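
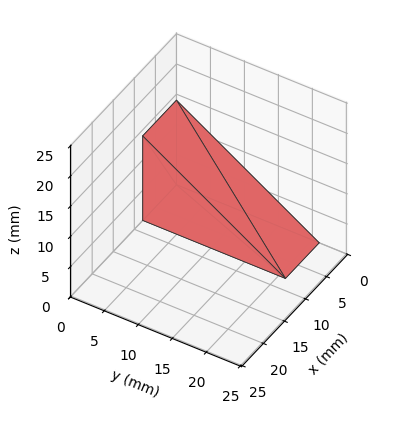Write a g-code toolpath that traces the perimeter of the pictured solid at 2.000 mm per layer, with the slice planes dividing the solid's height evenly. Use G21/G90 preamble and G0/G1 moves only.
Reading the render: the shape is a wedge (ramp): 8 × 21 mm base, rising to 14 mm along the y=0 edge and sloping linearly to z=0 at y=21 (dimensions read to the nearest mm from the axis ticks). For the g-code, the solid's height is divided into equal slices at the stated Δz and each level perimeter traced with G1 moves after a G0 lift.

; perimeter-only toolpath
G21 ; units = mm
G90 ; absolute positioning
G28 ; home
; layer 1
G0 Z2.000
G0 X0.000 Y0.000
G1 X8.000 Y0.000
G1 X8.000 Y18.000
G1 X0.000 Y18.000
G1 X0.000 Y0.000
; layer 2
G0 Z4.000
G0 X0.000 Y0.000
G1 X8.000 Y0.000
G1 X8.000 Y15.000
G1 X0.000 Y15.000
G1 X0.000 Y0.000
; layer 3
G0 Z6.000
G0 X0.000 Y0.000
G1 X8.000 Y0.000
G1 X8.000 Y12.000
G1 X0.000 Y12.000
G1 X0.000 Y0.000
; layer 4
G0 Z8.000
G0 X0.000 Y0.000
G1 X8.000 Y0.000
G1 X8.000 Y9.000
G1 X0.000 Y9.000
G1 X0.000 Y0.000
; layer 5
G0 Z10.000
G0 X0.000 Y0.000
G1 X8.000 Y0.000
G1 X8.000 Y6.000
G1 X0.000 Y6.000
G1 X0.000 Y0.000
; layer 6
G0 Z12.000
G0 X0.000 Y0.000
G1 X8.000 Y0.000
G1 X8.000 Y3.000
G1 X0.000 Y3.000
G1 X0.000 Y0.000
M2 ; end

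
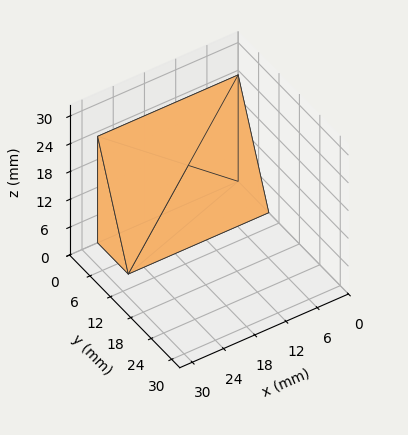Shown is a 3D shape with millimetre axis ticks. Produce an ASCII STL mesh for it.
Reading the render: the shape is a wedge (ramp): 27 × 9 mm base, rising to 23 mm along the y=0 edge and sloping linearly to z=0 at y=9 (dimensions read to the nearest mm from the axis ticks). For the STL, each face is triangulated and given an outward normal.

solid part
  facet normal 0.0000 0.0000 -1.0000
    outer loop
      vertex 27.0 9.0 0.0
      vertex 27.0 0.0 0.0
      vertex 0.0 0.0 0.0
    endloop
  endfacet
  facet normal 0.0000 0.0000 -1.0000
    outer loop
      vertex 0.0 9.0 0.0
      vertex 27.0 9.0 0.0
      vertex 0.0 0.0 0.0
    endloop
  endfacet
  facet normal 0.0000 -1.0000 0.0000
    outer loop
      vertex 0.0 0.0 0.0
      vertex 27.0 0.0 0.0
      vertex 27.0 0.0 23.0
    endloop
  endfacet
  facet normal 0.0000 -1.0000 0.0000
    outer loop
      vertex 0.0 0.0 0.0
      vertex 27.0 0.0 23.0
      vertex 0.0 0.0 23.0
    endloop
  endfacet
  facet normal 0.0000 0.9312 0.3644
    outer loop
      vertex 0.0 0.0 23.0
      vertex 27.0 0.0 23.0
      vertex 27.0 9.0 0.0
    endloop
  endfacet
  facet normal 0.0000 0.9312 0.3644
    outer loop
      vertex 0.0 0.0 23.0
      vertex 27.0 9.0 0.0
      vertex 0.0 9.0 0.0
    endloop
  endfacet
  facet normal -1.0000 0.0000 0.0000
    outer loop
      vertex 0.0 0.0 23.0
      vertex 0.0 9.0 0.0
      vertex 0.0 0.0 0.0
    endloop
  endfacet
  facet normal 1.0000 0.0000 0.0000
    outer loop
      vertex 27.0 0.0 0.0
      vertex 27.0 9.0 0.0
      vertex 27.0 0.0 23.0
    endloop
  endfacet
endsolid part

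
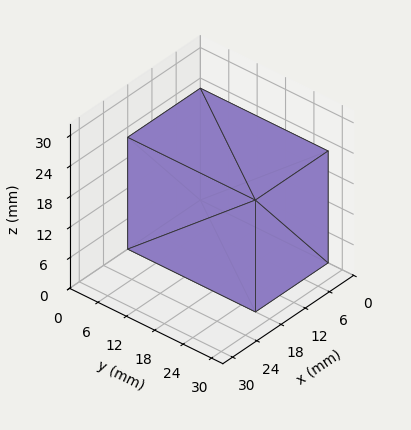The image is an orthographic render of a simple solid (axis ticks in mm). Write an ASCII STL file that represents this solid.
Reading the render: the shape is a rectangular box, roughly 18 × 27 mm footprint and 22 mm tall (dimensions read to the nearest mm from the axis ticks). For the STL, each face is triangulated and given an outward normal.

solid part
  facet normal 0.0000 0.0000 -1.0000
    outer loop
      vertex 18.0 27.0 0.0
      vertex 18.0 0.0 0.0
      vertex 0.0 0.0 0.0
    endloop
  endfacet
  facet normal 0.0000 0.0000 -1.0000
    outer loop
      vertex 0.0 27.0 0.0
      vertex 18.0 27.0 0.0
      vertex 0.0 0.0 0.0
    endloop
  endfacet
  facet normal 0.0000 0.0000 1.0000
    outer loop
      vertex 0.0 0.0 22.0
      vertex 18.0 0.0 22.0
      vertex 18.0 27.0 22.0
    endloop
  endfacet
  facet normal 0.0000 0.0000 1.0000
    outer loop
      vertex 0.0 0.0 22.0
      vertex 18.0 27.0 22.0
      vertex 0.0 27.0 22.0
    endloop
  endfacet
  facet normal 0.0000 -1.0000 0.0000
    outer loop
      vertex 0.0 0.0 0.0
      vertex 18.0 0.0 0.0
      vertex 18.0 0.0 22.0
    endloop
  endfacet
  facet normal 0.0000 -1.0000 0.0000
    outer loop
      vertex 0.0 0.0 0.0
      vertex 18.0 0.0 22.0
      vertex 0.0 0.0 22.0
    endloop
  endfacet
  facet normal 0.0000 1.0000 0.0000
    outer loop
      vertex 18.0 27.0 22.0
      vertex 18.0 27.0 0.0
      vertex 0.0 27.0 0.0
    endloop
  endfacet
  facet normal 0.0000 1.0000 0.0000
    outer loop
      vertex 0.0 27.0 22.0
      vertex 18.0 27.0 22.0
      vertex 0.0 27.0 0.0
    endloop
  endfacet
  facet normal -1.0000 0.0000 0.0000
    outer loop
      vertex 0.0 27.0 22.0
      vertex 0.0 27.0 0.0
      vertex 0.0 0.0 0.0
    endloop
  endfacet
  facet normal -1.0000 0.0000 0.0000
    outer loop
      vertex 0.0 0.0 22.0
      vertex 0.0 27.0 22.0
      vertex 0.0 0.0 0.0
    endloop
  endfacet
  facet normal 1.0000 0.0000 0.0000
    outer loop
      vertex 18.0 0.0 0.0
      vertex 18.0 27.0 0.0
      vertex 18.0 27.0 22.0
    endloop
  endfacet
  facet normal 1.0000 0.0000 0.0000
    outer loop
      vertex 18.0 0.0 0.0
      vertex 18.0 27.0 22.0
      vertex 18.0 0.0 22.0
    endloop
  endfacet
endsolid part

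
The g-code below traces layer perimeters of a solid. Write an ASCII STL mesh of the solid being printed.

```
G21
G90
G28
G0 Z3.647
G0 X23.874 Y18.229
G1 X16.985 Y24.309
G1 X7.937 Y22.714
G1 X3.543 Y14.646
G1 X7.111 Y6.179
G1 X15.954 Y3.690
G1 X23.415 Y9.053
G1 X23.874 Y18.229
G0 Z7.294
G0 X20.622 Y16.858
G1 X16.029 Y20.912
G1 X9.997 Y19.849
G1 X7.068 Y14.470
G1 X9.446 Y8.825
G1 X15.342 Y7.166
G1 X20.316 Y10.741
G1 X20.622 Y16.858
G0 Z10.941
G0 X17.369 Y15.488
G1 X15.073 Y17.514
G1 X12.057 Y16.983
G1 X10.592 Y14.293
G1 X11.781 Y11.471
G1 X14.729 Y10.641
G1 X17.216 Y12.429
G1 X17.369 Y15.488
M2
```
solid part
  facet normal 0.0000 0.0000 -1.0000
    outer loop
      vertex 5.877 25.580 0.000
      vertex 17.941 27.706 0.000
      vertex 27.126 19.600 0.000
    endloop
  endfacet
  facet normal 0.0000 0.0000 -1.0000
    outer loop
      vertex 0.018 14.822 0.000
      vertex 5.877 25.580 0.000
      vertex 27.126 19.600 0.000
    endloop
  endfacet
  facet normal 0.0000 0.0000 -1.0000
    outer loop
      vertex 4.775 3.533 0.000
      vertex 0.018 14.822 0.000
      vertex 27.126 19.600 0.000
    endloop
  endfacet
  facet normal 0.0000 0.0000 -1.0000
    outer loop
      vertex 16.567 0.214 0.000
      vertex 4.775 3.533 0.000
      vertex 27.126 19.600 0.000
    endloop
  endfacet
  facet normal 0.0000 0.0000 -1.0000
    outer loop
      vertex 26.514 7.365 0.000
      vertex 16.567 0.214 0.000
      vertex 27.126 19.600 0.000
    endloop
  endfacet
  facet normal 0.4987 0.5651 0.6572
    outer loop
      vertex 27.126 19.600 0.000
      vertex 17.941 27.706 0.000
      vertex 14.117 14.117 14.588
    endloop
  endfacet
  facet normal -0.1308 0.7423 0.6572
    outer loop
      vertex 17.941 27.706 0.000
      vertex 5.877 25.580 0.000
      vertex 14.117 14.117 14.588
    endloop
  endfacet
  facet normal -0.6619 0.3605 0.6572
    outer loop
      vertex 5.877 25.580 0.000
      vertex 0.018 14.822 0.000
      vertex 14.117 14.117 14.588
    endloop
  endfacet
  facet normal -0.6946 -0.2927 0.6572
    outer loop
      vertex 0.018 14.822 0.000
      vertex 4.775 3.533 0.000
      vertex 14.117 14.117 14.588
    endloop
  endfacet
  facet normal -0.2042 -0.7255 0.6572
    outer loop
      vertex 4.775 3.533 0.000
      vertex 16.567 0.214 0.000
      vertex 14.117 14.117 14.588
    endloop
  endfacet
  facet normal 0.4400 -0.6120 0.6572
    outer loop
      vertex 16.567 0.214 0.000
      vertex 26.514 7.365 0.000
      vertex 14.117 14.117 14.588
    endloop
  endfacet
  facet normal 0.7528 -0.0377 0.6572
    outer loop
      vertex 26.514 7.365 0.000
      vertex 27.126 19.600 0.000
      vertex 14.117 14.117 14.588
    endloop
  endfacet
endsolid part

The G0 Z moves step by Δz≈3.647 mm. The G1 loops shrink linearly with z, so the solid tapers from its base footprint up to z≈14.6. Closing with a flat bottom cap and the tapered top and triangulating gives 12 facets — a regular 7-sided pyramid, base circumscribed radius ≈ 14.1 mm, apex at z ≈ 14.6 mm.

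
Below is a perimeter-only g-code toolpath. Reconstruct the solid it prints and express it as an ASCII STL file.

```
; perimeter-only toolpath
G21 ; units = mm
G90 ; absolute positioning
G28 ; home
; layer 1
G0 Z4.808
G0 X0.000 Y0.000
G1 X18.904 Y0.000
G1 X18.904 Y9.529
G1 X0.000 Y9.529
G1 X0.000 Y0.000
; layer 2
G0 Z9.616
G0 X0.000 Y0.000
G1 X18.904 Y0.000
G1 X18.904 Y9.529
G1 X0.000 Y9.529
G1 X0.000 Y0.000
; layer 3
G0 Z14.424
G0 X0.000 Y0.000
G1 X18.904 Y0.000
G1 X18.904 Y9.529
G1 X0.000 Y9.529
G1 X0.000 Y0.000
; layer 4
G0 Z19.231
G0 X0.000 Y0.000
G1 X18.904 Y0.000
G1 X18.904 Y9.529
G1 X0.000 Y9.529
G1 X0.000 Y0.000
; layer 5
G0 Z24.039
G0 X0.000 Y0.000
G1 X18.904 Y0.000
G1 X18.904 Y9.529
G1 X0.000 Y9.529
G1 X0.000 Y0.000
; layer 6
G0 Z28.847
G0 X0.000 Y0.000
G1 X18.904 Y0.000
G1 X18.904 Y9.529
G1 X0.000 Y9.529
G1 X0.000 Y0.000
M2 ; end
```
solid part
  facet normal 0.0000 0.0000 -1.0000
    outer loop
      vertex 18.904 9.529 0.000
      vertex 18.904 0.000 0.000
      vertex 0.000 0.000 0.000
    endloop
  endfacet
  facet normal 0.0000 0.0000 -1.0000
    outer loop
      vertex 0.000 9.529 0.000
      vertex 18.904 9.529 0.000
      vertex 0.000 0.000 0.000
    endloop
  endfacet
  facet normal 0.0000 0.0000 1.0000
    outer loop
      vertex 0.000 0.000 28.847
      vertex 18.904 0.000 28.847
      vertex 18.904 9.529 28.847
    endloop
  endfacet
  facet normal 0.0000 0.0000 1.0000
    outer loop
      vertex 0.000 0.000 28.847
      vertex 18.904 9.529 28.847
      vertex 0.000 9.529 28.847
    endloop
  endfacet
  facet normal 0.0000 -1.0000 0.0000
    outer loop
      vertex 0.000 0.000 0.000
      vertex 18.904 0.000 0.000
      vertex 18.904 0.000 28.847
    endloop
  endfacet
  facet normal 0.0000 -1.0000 0.0000
    outer loop
      vertex 0.000 0.000 0.000
      vertex 18.904 0.000 28.847
      vertex 0.000 0.000 28.847
    endloop
  endfacet
  facet normal 0.0000 1.0000 0.0000
    outer loop
      vertex 18.904 9.529 28.847
      vertex 18.904 9.529 0.000
      vertex 0.000 9.529 0.000
    endloop
  endfacet
  facet normal 0.0000 1.0000 0.0000
    outer loop
      vertex 0.000 9.529 28.847
      vertex 18.904 9.529 28.847
      vertex 0.000 9.529 0.000
    endloop
  endfacet
  facet normal -1.0000 0.0000 0.0000
    outer loop
      vertex 0.000 9.529 28.847
      vertex 0.000 9.529 0.000
      vertex 0.000 0.000 0.000
    endloop
  endfacet
  facet normal -1.0000 0.0000 0.0000
    outer loop
      vertex 0.000 0.000 28.847
      vertex 0.000 9.529 28.847
      vertex 0.000 0.000 0.000
    endloop
  endfacet
  facet normal 1.0000 0.0000 0.0000
    outer loop
      vertex 18.904 0.000 0.000
      vertex 18.904 9.529 0.000
      vertex 18.904 9.529 28.847
    endloop
  endfacet
  facet normal 1.0000 0.0000 0.0000
    outer loop
      vertex 18.904 0.000 0.000
      vertex 18.904 9.529 28.847
      vertex 18.904 0.000 28.847
    endloop
  endfacet
endsolid part

The G0 Z moves step by Δz≈4.808 mm. Every layer's G1 loop is the same polygon, so the solid is a straight extrusion of it from z=0 to z≈28.8. Closing with flat bottom and top caps and triangulating gives 12 facets — a rectangular box, roughly 18.9 × 9.53 mm footprint and 28.8 mm tall.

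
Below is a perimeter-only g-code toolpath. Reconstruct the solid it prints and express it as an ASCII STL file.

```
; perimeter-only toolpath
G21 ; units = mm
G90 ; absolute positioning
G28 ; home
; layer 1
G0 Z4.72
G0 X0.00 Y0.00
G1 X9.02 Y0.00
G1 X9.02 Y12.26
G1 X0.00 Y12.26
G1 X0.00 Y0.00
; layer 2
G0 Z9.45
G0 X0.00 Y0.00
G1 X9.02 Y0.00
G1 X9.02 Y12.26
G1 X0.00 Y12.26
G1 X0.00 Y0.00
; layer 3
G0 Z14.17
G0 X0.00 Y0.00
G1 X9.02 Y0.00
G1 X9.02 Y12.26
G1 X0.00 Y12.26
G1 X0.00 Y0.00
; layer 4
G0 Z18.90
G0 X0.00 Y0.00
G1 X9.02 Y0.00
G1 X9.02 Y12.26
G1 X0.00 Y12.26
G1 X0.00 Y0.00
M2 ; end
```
solid part
  facet normal 0.0000 0.0000 -1.0000
    outer loop
      vertex 9.02 12.26 0.00
      vertex 9.02 0.00 0.00
      vertex 0.00 0.00 0.00
    endloop
  endfacet
  facet normal 0.0000 0.0000 -1.0000
    outer loop
      vertex 0.00 12.26 0.00
      vertex 9.02 12.26 0.00
      vertex 0.00 0.00 0.00
    endloop
  endfacet
  facet normal 0.0000 0.0000 1.0000
    outer loop
      vertex 0.00 0.00 18.90
      vertex 9.02 0.00 18.90
      vertex 9.02 12.26 18.90
    endloop
  endfacet
  facet normal 0.0000 0.0000 1.0000
    outer loop
      vertex 0.00 0.00 18.90
      vertex 9.02 12.26 18.90
      vertex 0.00 12.26 18.90
    endloop
  endfacet
  facet normal 0.0000 -1.0000 0.0000
    outer loop
      vertex 0.00 0.00 0.00
      vertex 9.02 0.00 0.00
      vertex 9.02 0.00 18.90
    endloop
  endfacet
  facet normal 0.0000 -1.0000 0.0000
    outer loop
      vertex 0.00 0.00 0.00
      vertex 9.02 0.00 18.90
      vertex 0.00 0.00 18.90
    endloop
  endfacet
  facet normal 0.0000 1.0000 0.0000
    outer loop
      vertex 9.02 12.26 18.90
      vertex 9.02 12.26 0.00
      vertex 0.00 12.26 0.00
    endloop
  endfacet
  facet normal 0.0000 1.0000 0.0000
    outer loop
      vertex 0.00 12.26 18.90
      vertex 9.02 12.26 18.90
      vertex 0.00 12.26 0.00
    endloop
  endfacet
  facet normal -1.0000 0.0000 0.0000
    outer loop
      vertex 0.00 12.26 18.90
      vertex 0.00 12.26 0.00
      vertex 0.00 0.00 0.00
    endloop
  endfacet
  facet normal -1.0000 0.0000 0.0000
    outer loop
      vertex 0.00 0.00 18.90
      vertex 0.00 12.26 18.90
      vertex 0.00 0.00 0.00
    endloop
  endfacet
  facet normal 1.0000 0.0000 0.0000
    outer loop
      vertex 9.02 0.00 0.00
      vertex 9.02 12.26 0.00
      vertex 9.02 12.26 18.90
    endloop
  endfacet
  facet normal 1.0000 0.0000 0.0000
    outer loop
      vertex 9.02 0.00 0.00
      vertex 9.02 12.26 18.90
      vertex 9.02 0.00 18.90
    endloop
  endfacet
endsolid part

The G0 Z moves step by Δz≈4.72 mm. Every layer's G1 loop is the same polygon, so the solid is a straight extrusion of it from z=0 to z≈18.9. Closing with flat bottom and top caps and triangulating gives 12 facets — a rectangular box, roughly 9.02 × 12.3 mm footprint and 18.9 mm tall.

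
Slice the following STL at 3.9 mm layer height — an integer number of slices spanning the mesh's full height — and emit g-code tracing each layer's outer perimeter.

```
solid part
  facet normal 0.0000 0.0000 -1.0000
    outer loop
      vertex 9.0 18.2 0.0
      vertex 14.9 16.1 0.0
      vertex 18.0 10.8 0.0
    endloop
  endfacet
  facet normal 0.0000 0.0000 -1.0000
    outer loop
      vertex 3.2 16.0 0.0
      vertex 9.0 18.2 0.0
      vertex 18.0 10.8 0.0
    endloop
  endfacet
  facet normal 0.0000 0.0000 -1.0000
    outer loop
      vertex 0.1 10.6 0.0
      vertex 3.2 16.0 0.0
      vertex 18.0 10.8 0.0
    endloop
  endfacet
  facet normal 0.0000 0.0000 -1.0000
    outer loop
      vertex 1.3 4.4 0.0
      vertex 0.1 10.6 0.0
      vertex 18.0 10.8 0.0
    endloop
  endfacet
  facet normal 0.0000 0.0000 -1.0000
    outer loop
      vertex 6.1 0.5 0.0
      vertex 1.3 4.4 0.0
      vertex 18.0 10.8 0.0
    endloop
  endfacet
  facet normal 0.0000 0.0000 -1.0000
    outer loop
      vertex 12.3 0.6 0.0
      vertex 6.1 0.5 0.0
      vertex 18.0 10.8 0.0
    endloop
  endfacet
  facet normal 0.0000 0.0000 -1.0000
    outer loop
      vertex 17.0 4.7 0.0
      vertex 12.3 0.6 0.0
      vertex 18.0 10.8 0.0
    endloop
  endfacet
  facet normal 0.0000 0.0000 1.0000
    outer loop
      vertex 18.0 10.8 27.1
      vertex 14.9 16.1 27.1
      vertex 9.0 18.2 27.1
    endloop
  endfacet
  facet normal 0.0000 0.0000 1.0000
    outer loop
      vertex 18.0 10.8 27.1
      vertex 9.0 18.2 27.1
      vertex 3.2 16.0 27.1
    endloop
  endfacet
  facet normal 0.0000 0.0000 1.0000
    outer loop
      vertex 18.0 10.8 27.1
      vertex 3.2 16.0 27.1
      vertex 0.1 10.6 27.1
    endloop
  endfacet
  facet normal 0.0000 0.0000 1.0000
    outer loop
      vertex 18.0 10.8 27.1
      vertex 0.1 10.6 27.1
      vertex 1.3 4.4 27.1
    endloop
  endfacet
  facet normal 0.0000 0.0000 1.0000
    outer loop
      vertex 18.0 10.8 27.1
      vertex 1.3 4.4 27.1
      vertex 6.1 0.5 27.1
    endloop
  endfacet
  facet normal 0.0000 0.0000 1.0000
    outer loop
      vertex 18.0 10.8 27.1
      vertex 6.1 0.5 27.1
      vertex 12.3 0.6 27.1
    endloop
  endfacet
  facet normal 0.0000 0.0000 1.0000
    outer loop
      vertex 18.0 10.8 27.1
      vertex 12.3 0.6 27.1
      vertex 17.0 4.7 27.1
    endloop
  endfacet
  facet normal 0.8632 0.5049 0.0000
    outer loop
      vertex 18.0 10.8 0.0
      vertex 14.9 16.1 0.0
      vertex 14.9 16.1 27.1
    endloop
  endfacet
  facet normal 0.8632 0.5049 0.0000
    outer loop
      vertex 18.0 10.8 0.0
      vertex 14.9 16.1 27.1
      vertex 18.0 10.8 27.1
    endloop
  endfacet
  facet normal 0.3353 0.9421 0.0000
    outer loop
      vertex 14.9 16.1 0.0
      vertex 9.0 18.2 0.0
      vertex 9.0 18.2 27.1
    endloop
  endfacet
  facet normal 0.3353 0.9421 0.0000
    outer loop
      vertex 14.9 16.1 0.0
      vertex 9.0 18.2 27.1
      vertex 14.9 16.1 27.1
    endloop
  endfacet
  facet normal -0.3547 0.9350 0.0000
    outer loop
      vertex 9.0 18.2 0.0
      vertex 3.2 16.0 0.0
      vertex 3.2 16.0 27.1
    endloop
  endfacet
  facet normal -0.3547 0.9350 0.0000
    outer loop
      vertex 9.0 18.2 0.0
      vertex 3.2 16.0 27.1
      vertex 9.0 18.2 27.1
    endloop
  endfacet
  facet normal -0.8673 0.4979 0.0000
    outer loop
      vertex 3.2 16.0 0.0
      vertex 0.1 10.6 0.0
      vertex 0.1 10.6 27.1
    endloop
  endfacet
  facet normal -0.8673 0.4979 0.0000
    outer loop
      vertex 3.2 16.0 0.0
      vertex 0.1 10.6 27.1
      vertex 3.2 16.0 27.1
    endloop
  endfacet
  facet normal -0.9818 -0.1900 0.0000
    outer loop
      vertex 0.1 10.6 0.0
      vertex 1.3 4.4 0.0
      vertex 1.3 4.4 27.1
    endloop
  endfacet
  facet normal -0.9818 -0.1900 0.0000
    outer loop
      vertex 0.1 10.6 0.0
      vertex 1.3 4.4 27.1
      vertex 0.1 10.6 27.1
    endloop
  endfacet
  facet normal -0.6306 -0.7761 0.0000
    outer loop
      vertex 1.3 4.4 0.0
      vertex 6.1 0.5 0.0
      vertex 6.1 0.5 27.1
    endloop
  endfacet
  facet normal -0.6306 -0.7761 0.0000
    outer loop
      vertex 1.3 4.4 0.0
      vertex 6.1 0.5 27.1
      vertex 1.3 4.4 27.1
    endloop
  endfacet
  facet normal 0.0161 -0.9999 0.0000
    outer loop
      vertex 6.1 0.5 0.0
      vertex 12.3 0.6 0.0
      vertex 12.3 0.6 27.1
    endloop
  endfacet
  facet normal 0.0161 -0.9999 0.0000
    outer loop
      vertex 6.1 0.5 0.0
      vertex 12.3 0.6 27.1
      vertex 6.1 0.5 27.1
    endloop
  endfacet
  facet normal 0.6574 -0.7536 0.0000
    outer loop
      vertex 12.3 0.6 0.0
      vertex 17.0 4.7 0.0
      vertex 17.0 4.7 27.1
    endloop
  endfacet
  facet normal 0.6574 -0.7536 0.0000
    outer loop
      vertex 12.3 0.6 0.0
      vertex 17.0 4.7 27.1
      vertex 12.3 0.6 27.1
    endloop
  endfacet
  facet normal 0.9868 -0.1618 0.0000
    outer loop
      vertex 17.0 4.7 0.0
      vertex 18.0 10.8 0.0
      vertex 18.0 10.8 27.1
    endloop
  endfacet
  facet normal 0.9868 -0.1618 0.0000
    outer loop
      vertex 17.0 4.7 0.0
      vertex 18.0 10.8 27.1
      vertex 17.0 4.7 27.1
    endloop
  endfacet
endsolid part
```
; perimeter-only toolpath
G21 ; units = mm
G90 ; absolute positioning
G28 ; home
; layer 1
G0 Z3.9
G0 X18.0 Y10.8
G1 X14.9 Y16.1
G1 X9.0 Y18.2
G1 X3.2 Y16.0
G1 X0.1 Y10.6
G1 X1.3 Y4.4
G1 X6.1 Y0.5
G1 X12.3 Y0.6
G1 X17.0 Y4.7
G1 X18.0 Y10.8
; layer 2
G0 Z7.7
G0 X18.0 Y10.8
G1 X14.9 Y16.1
G1 X9.0 Y18.2
G1 X3.2 Y16.0
G1 X0.1 Y10.6
G1 X1.3 Y4.4
G1 X6.1 Y0.5
G1 X12.3 Y0.6
G1 X17.0 Y4.7
G1 X18.0 Y10.8
; layer 3
G0 Z11.6
G0 X18.0 Y10.8
G1 X14.9 Y16.1
G1 X9.0 Y18.2
G1 X3.2 Y16.0
G1 X0.1 Y10.6
G1 X1.3 Y4.4
G1 X6.1 Y0.5
G1 X12.3 Y0.6
G1 X17.0 Y4.7
G1 X18.0 Y10.8
; layer 4
G0 Z15.5
G0 X18.0 Y10.8
G1 X14.9 Y16.1
G1 X9.0 Y18.2
G1 X3.2 Y16.0
G1 X0.1 Y10.6
G1 X1.3 Y4.4
G1 X6.1 Y0.5
G1 X12.3 Y0.6
G1 X17.0 Y4.7
G1 X18.0 Y10.8
; layer 5
G0 Z19.4
G0 X18.0 Y10.8
G1 X14.9 Y16.1
G1 X9.0 Y18.2
G1 X3.2 Y16.0
G1 X0.1 Y10.6
G1 X1.3 Y4.4
G1 X6.1 Y0.5
G1 X12.3 Y0.6
G1 X17.0 Y4.7
G1 X18.0 Y10.8
; layer 6
G0 Z23.2
G0 X18.0 Y10.8
G1 X14.9 Y16.1
G1 X9.0 Y18.2
G1 X3.2 Y16.0
G1 X0.1 Y10.6
G1 X1.3 Y4.4
G1 X6.1 Y0.5
G1 X12.3 Y0.6
G1 X17.0 Y4.7
G1 X18.0 Y10.8
; layer 7
G0 Z27.1
G0 X18.0 Y10.8
G1 X14.9 Y16.1
G1 X9.0 Y18.2
G1 X3.2 Y16.0
G1 X0.1 Y10.6
G1 X1.3 Y4.4
G1 X6.1 Y0.5
G1 X12.3 Y0.6
G1 X17.0 Y4.7
G1 X18.0 Y10.8
M2 ; end

The solid is a regular 9-sided prism (a cylinder approximated with 9 flat sides), circumscribed radius ≈ 9.1 mm, height ≈ 27.1 mm. Slicing at Δz = 3.9 mm — 7 equal slices spanning the solid's height, so layer i sits at z = i·h/7 — gives 7 non-empty perimeters. Each is a 9-segment closed polygon; G0 lifts to the layer z and rapids to the start vertex, then G1 traces the edges.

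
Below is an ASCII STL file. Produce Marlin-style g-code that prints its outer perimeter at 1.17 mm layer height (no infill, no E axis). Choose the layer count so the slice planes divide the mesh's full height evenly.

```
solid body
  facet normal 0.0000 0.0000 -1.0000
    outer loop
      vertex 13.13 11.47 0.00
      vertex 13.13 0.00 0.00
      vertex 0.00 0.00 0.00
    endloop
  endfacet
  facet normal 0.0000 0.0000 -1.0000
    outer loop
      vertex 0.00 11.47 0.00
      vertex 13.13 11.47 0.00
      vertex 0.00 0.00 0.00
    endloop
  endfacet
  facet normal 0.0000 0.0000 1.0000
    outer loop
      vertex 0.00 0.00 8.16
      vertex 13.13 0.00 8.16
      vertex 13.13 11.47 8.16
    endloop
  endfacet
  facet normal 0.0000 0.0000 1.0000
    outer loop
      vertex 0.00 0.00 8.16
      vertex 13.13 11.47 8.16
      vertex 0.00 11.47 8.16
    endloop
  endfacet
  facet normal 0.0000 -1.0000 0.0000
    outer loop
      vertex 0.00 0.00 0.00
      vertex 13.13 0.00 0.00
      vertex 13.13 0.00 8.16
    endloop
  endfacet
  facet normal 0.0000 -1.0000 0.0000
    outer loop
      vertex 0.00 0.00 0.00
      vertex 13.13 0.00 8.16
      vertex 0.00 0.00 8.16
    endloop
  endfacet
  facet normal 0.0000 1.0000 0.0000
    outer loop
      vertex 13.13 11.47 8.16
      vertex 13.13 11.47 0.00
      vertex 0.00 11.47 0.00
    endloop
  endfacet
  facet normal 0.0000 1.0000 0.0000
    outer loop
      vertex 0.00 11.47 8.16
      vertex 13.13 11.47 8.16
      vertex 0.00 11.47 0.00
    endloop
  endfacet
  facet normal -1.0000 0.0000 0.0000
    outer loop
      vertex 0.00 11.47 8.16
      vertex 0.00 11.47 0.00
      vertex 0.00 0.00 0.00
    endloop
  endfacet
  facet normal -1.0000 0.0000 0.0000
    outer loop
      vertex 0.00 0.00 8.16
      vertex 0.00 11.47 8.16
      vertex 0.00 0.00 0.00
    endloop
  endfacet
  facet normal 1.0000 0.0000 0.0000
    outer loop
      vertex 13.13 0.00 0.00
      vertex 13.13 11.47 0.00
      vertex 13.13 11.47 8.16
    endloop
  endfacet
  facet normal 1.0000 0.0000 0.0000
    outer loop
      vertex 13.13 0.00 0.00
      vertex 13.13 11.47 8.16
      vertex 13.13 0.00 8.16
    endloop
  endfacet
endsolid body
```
; perimeter-only toolpath
G21 ; units = mm
G90 ; absolute positioning
G28 ; home
; layer 1
G0 Z1.17
G0 X0.00 Y0.00
G1 X13.13 Y0.00
G1 X13.13 Y11.47
G1 X0.00 Y11.47
G1 X0.00 Y0.00
; layer 2
G0 Z2.33
G0 X0.00 Y0.00
G1 X13.13 Y0.00
G1 X13.13 Y11.47
G1 X0.00 Y11.47
G1 X0.00 Y0.00
; layer 3
G0 Z3.50
G0 X0.00 Y0.00
G1 X13.13 Y0.00
G1 X13.13 Y11.47
G1 X0.00 Y11.47
G1 X0.00 Y0.00
; layer 4
G0 Z4.66
G0 X0.00 Y0.00
G1 X13.13 Y0.00
G1 X13.13 Y11.47
G1 X0.00 Y11.47
G1 X0.00 Y0.00
; layer 5
G0 Z5.83
G0 X0.00 Y0.00
G1 X13.13 Y0.00
G1 X13.13 Y11.47
G1 X0.00 Y11.47
G1 X0.00 Y0.00
; layer 6
G0 Z6.99
G0 X0.00 Y0.00
G1 X13.13 Y0.00
G1 X13.13 Y11.47
G1 X0.00 Y11.47
G1 X0.00 Y0.00
; layer 7
G0 Z8.16
G0 X0.00 Y0.00
G1 X13.13 Y0.00
G1 X13.13 Y11.47
G1 X0.00 Y11.47
G1 X0.00 Y0.00
M2 ; end

The solid is a rectangular box, roughly 13.1 × 11.5 mm footprint and 8.16 mm tall. Slicing at Δz = 1.17 mm — 7 equal slices spanning the solid's height, so layer i sits at z = i·h/7 — gives 7 non-empty perimeters. Each is a 4-segment closed polygon; G0 lifts to the layer z and rapids to the start vertex, then G1 traces the edges.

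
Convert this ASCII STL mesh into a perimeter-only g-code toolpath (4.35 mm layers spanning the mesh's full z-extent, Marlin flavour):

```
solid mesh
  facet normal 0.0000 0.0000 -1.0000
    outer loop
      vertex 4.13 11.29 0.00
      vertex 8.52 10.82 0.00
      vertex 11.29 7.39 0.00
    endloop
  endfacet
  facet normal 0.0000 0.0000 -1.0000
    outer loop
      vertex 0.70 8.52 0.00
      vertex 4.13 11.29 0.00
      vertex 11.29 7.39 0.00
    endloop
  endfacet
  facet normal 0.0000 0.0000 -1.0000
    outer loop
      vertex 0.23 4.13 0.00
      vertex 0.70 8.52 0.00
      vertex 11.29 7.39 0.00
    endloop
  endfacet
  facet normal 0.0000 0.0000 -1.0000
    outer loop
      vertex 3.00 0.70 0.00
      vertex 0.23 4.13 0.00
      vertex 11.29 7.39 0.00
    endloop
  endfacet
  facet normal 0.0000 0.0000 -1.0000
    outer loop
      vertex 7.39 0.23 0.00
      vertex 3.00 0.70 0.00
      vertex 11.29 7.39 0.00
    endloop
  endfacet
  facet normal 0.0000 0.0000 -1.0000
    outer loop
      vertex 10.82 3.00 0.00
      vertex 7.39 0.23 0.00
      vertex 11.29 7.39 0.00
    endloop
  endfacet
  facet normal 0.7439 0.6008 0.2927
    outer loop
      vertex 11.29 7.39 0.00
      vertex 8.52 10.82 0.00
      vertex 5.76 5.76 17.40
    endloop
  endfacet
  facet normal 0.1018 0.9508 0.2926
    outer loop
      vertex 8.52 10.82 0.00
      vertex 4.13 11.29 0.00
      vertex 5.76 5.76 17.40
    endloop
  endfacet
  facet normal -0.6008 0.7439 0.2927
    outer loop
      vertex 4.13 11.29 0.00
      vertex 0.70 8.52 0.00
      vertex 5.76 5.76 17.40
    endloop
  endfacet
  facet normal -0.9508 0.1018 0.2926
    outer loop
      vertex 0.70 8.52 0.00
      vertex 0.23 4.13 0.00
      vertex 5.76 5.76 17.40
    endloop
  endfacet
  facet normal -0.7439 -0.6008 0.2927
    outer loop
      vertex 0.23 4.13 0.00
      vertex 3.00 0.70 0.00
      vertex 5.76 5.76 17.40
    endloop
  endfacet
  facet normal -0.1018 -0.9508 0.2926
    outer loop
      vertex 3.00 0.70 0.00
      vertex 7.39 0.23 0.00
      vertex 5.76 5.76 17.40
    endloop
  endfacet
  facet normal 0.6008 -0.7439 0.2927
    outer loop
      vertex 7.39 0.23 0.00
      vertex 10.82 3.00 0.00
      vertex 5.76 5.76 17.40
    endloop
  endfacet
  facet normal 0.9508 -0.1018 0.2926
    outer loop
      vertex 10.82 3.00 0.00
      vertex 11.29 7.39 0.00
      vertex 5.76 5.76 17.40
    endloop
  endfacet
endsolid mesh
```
; perimeter-only toolpath
G21 ; units = mm
G90 ; absolute positioning
G28 ; home
; layer 1
G0 Z4.35
G0 X9.91 Y6.98
G1 X7.83 Y9.55
G1 X4.54 Y9.91
G1 X1.96 Y7.83
G1 X1.61 Y4.54
G1 X3.69 Y1.96
G1 X6.98 Y1.61
G1 X9.55 Y3.69
G1 X9.91 Y6.98
; layer 2
G0 Z8.70
G0 X8.52 Y6.57
G1 X7.14 Y8.29
G1 X4.95 Y8.52
G1 X3.23 Y7.14
G1 X3.00 Y4.95
G1 X4.38 Y3.23
G1 X6.57 Y3.00
G1 X8.29 Y4.38
G1 X8.52 Y6.57
; layer 3
G0 Z13.05
G0 X7.14 Y6.17
G1 X6.45 Y7.03
G1 X5.35 Y7.14
G1 X4.50 Y6.45
G1 X4.38 Y5.35
G1 X5.07 Y4.50
G1 X6.17 Y4.38
G1 X7.03 Y5.07
G1 X7.14 Y6.17
M2 ; end

The solid is a regular 8-sided pyramid, base circumscribed radius ≈ 5.76 mm, apex at z ≈ 17.4 mm. Slicing at Δz = 4.35 mm — 4 equal slices spanning the solid's height, so layer i sits at z = i·h/4 — gives 3 non-empty perimeters. Each is a 8-segment closed polygon; G0 lifts to the layer z and rapids to the start vertex, then G1 traces the edges. The cross-section shrinks linearly with z (the slice at the apex is degenerate and omitted).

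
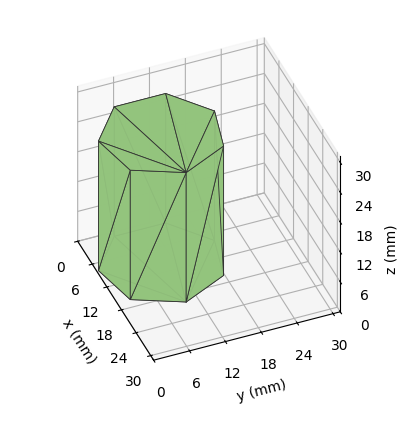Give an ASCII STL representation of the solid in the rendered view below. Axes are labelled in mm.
Reading the render: the shape is a regular 7-sided prism (a cylinder approximated with 7 flat sides), circumscribed radius ≈ 10 mm, height ≈ 26 mm (dimensions read to the nearest mm from the axis ticks). For the STL, each face is triangulated and given an outward normal.

solid part
  facet normal 0.0000 0.0000 -1.0000
    outer loop
      vertex 7.8 19.7 0.0
      vertex 16.2 17.8 0.0
      vertex 20.0 10.0 0.0
    endloop
  endfacet
  facet normal 0.0000 0.0000 -1.0000
    outer loop
      vertex 1.0 14.3 0.0
      vertex 7.8 19.7 0.0
      vertex 20.0 10.0 0.0
    endloop
  endfacet
  facet normal 0.0000 0.0000 -1.0000
    outer loop
      vertex 1.0 5.7 0.0
      vertex 1.0 14.3 0.0
      vertex 20.0 10.0 0.0
    endloop
  endfacet
  facet normal 0.0000 0.0000 -1.0000
    outer loop
      vertex 7.8 0.3 0.0
      vertex 1.0 5.7 0.0
      vertex 20.0 10.0 0.0
    endloop
  endfacet
  facet normal 0.0000 0.0000 -1.0000
    outer loop
      vertex 16.2 2.2 0.0
      vertex 7.8 0.3 0.0
      vertex 20.0 10.0 0.0
    endloop
  endfacet
  facet normal 0.0000 0.0000 1.0000
    outer loop
      vertex 20.0 10.0 26.0
      vertex 16.2 17.8 26.0
      vertex 7.8 19.7 26.0
    endloop
  endfacet
  facet normal 0.0000 0.0000 1.0000
    outer loop
      vertex 20.0 10.0 26.0
      vertex 7.8 19.7 26.0
      vertex 1.0 14.3 26.0
    endloop
  endfacet
  facet normal 0.0000 0.0000 1.0000
    outer loop
      vertex 20.0 10.0 26.0
      vertex 1.0 14.3 26.0
      vertex 1.0 5.7 26.0
    endloop
  endfacet
  facet normal 0.0000 0.0000 1.0000
    outer loop
      vertex 20.0 10.0 26.0
      vertex 1.0 5.7 26.0
      vertex 7.8 0.3 26.0
    endloop
  endfacet
  facet normal 0.0000 0.0000 1.0000
    outer loop
      vertex 20.0 10.0 26.0
      vertex 7.8 0.3 26.0
      vertex 16.2 2.2 26.0
    endloop
  endfacet
  facet normal 0.8990 0.4380 0.0000
    outer loop
      vertex 20.0 10.0 0.0
      vertex 16.2 17.8 0.0
      vertex 16.2 17.8 26.0
    endloop
  endfacet
  facet normal 0.8990 0.4380 0.0000
    outer loop
      vertex 20.0 10.0 0.0
      vertex 16.2 17.8 26.0
      vertex 20.0 10.0 26.0
    endloop
  endfacet
  facet normal 0.2206 0.9754 0.0000
    outer loop
      vertex 16.2 17.8 0.0
      vertex 7.8 19.7 0.0
      vertex 7.8 19.7 26.0
    endloop
  endfacet
  facet normal 0.2206 0.9754 0.0000
    outer loop
      vertex 16.2 17.8 0.0
      vertex 7.8 19.7 26.0
      vertex 16.2 17.8 26.0
    endloop
  endfacet
  facet normal -0.6219 0.7831 0.0000
    outer loop
      vertex 7.8 19.7 0.0
      vertex 1.0 14.3 0.0
      vertex 1.0 14.3 26.0
    endloop
  endfacet
  facet normal -0.6219 0.7831 0.0000
    outer loop
      vertex 7.8 19.7 0.0
      vertex 1.0 14.3 26.0
      vertex 7.8 19.7 26.0
    endloop
  endfacet
  facet normal -1.0000 0.0000 0.0000
    outer loop
      vertex 1.0 14.3 0.0
      vertex 1.0 5.7 0.0
      vertex 1.0 5.7 26.0
    endloop
  endfacet
  facet normal -1.0000 0.0000 0.0000
    outer loop
      vertex 1.0 14.3 0.0
      vertex 1.0 5.7 26.0
      vertex 1.0 14.3 26.0
    endloop
  endfacet
  facet normal -0.6219 -0.7831 0.0000
    outer loop
      vertex 1.0 5.7 0.0
      vertex 7.8 0.3 0.0
      vertex 7.8 0.3 26.0
    endloop
  endfacet
  facet normal -0.6219 -0.7831 0.0000
    outer loop
      vertex 1.0 5.7 0.0
      vertex 7.8 0.3 26.0
      vertex 1.0 5.7 26.0
    endloop
  endfacet
  facet normal 0.2206 -0.9754 0.0000
    outer loop
      vertex 7.8 0.3 0.0
      vertex 16.2 2.2 0.0
      vertex 16.2 2.2 26.0
    endloop
  endfacet
  facet normal 0.2206 -0.9754 0.0000
    outer loop
      vertex 7.8 0.3 0.0
      vertex 16.2 2.2 26.0
      vertex 7.8 0.3 26.0
    endloop
  endfacet
  facet normal 0.8990 -0.4380 0.0000
    outer loop
      vertex 16.2 2.2 0.0
      vertex 20.0 10.0 0.0
      vertex 20.0 10.0 26.0
    endloop
  endfacet
  facet normal 0.8990 -0.4380 0.0000
    outer loop
      vertex 16.2 2.2 0.0
      vertex 20.0 10.0 26.0
      vertex 16.2 2.2 26.0
    endloop
  endfacet
endsolid part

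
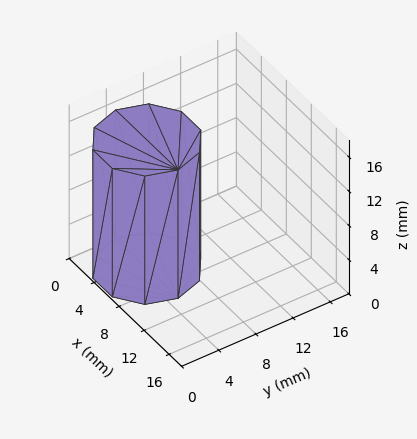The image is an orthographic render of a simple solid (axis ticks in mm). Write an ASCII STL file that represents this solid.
Reading the render: the shape is a regular 10-sided prism (a cylinder approximated with 10 flat sides), circumscribed radius ≈ 5 mm, height ≈ 15 mm (dimensions read to the nearest mm from the axis ticks). For the STL, each face is triangulated and given an outward normal.

solid part
  facet normal 0.0000 0.0000 -1.0000
    outer loop
      vertex 6.55 9.76 0.00
      vertex 9.05 7.94 0.00
      vertex 10.00 5.00 0.00
    endloop
  endfacet
  facet normal 0.0000 0.0000 -1.0000
    outer loop
      vertex 3.45 9.76 0.00
      vertex 6.55 9.76 0.00
      vertex 10.00 5.00 0.00
    endloop
  endfacet
  facet normal 0.0000 0.0000 -1.0000
    outer loop
      vertex 0.95 7.94 0.00
      vertex 3.45 9.76 0.00
      vertex 10.00 5.00 0.00
    endloop
  endfacet
  facet normal 0.0000 0.0000 -1.0000
    outer loop
      vertex 0.00 5.00 0.00
      vertex 0.95 7.94 0.00
      vertex 10.00 5.00 0.00
    endloop
  endfacet
  facet normal 0.0000 0.0000 -1.0000
    outer loop
      vertex 0.95 2.06 0.00
      vertex 0.00 5.00 0.00
      vertex 10.00 5.00 0.00
    endloop
  endfacet
  facet normal 0.0000 0.0000 -1.0000
    outer loop
      vertex 3.45 0.24 0.00
      vertex 0.95 2.06 0.00
      vertex 10.00 5.00 0.00
    endloop
  endfacet
  facet normal 0.0000 0.0000 -1.0000
    outer loop
      vertex 6.55 0.24 0.00
      vertex 3.45 0.24 0.00
      vertex 10.00 5.00 0.00
    endloop
  endfacet
  facet normal 0.0000 0.0000 -1.0000
    outer loop
      vertex 9.05 2.06 0.00
      vertex 6.55 0.24 0.00
      vertex 10.00 5.00 0.00
    endloop
  endfacet
  facet normal 0.0000 0.0000 1.0000
    outer loop
      vertex 10.00 5.00 15.00
      vertex 9.05 7.94 15.00
      vertex 6.55 9.76 15.00
    endloop
  endfacet
  facet normal 0.0000 0.0000 1.0000
    outer loop
      vertex 10.00 5.00 15.00
      vertex 6.55 9.76 15.00
      vertex 3.45 9.76 15.00
    endloop
  endfacet
  facet normal 0.0000 0.0000 1.0000
    outer loop
      vertex 10.00 5.00 15.00
      vertex 3.45 9.76 15.00
      vertex 0.95 7.94 15.00
    endloop
  endfacet
  facet normal 0.0000 0.0000 1.0000
    outer loop
      vertex 10.00 5.00 15.00
      vertex 0.95 7.94 15.00
      vertex 0.00 5.00 15.00
    endloop
  endfacet
  facet normal 0.0000 0.0000 1.0000
    outer loop
      vertex 10.00 5.00 15.00
      vertex 0.00 5.00 15.00
      vertex 0.95 2.06 15.00
    endloop
  endfacet
  facet normal 0.0000 0.0000 1.0000
    outer loop
      vertex 10.00 5.00 15.00
      vertex 0.95 2.06 15.00
      vertex 3.45 0.24 15.00
    endloop
  endfacet
  facet normal 0.0000 0.0000 1.0000
    outer loop
      vertex 10.00 5.00 15.00
      vertex 3.45 0.24 15.00
      vertex 6.55 0.24 15.00
    endloop
  endfacet
  facet normal 0.0000 0.0000 1.0000
    outer loop
      vertex 10.00 5.00 15.00
      vertex 6.55 0.24 15.00
      vertex 9.05 2.06 15.00
    endloop
  endfacet
  facet normal 0.9516 0.3075 0.0000
    outer loop
      vertex 10.00 5.00 0.00
      vertex 9.05 7.94 0.00
      vertex 9.05 7.94 15.00
    endloop
  endfacet
  facet normal 0.9516 0.3075 0.0000
    outer loop
      vertex 10.00 5.00 0.00
      vertex 9.05 7.94 15.00
      vertex 10.00 5.00 15.00
    endloop
  endfacet
  facet normal 0.5886 0.8085 0.0000
    outer loop
      vertex 9.05 7.94 0.00
      vertex 6.55 9.76 0.00
      vertex 6.55 9.76 15.00
    endloop
  endfacet
  facet normal 0.5886 0.8085 0.0000
    outer loop
      vertex 9.05 7.94 0.00
      vertex 6.55 9.76 15.00
      vertex 9.05 7.94 15.00
    endloop
  endfacet
  facet normal 0.0000 1.0000 0.0000
    outer loop
      vertex 6.55 9.76 0.00
      vertex 3.45 9.76 0.00
      vertex 3.45 9.76 15.00
    endloop
  endfacet
  facet normal 0.0000 1.0000 0.0000
    outer loop
      vertex 6.55 9.76 0.00
      vertex 3.45 9.76 15.00
      vertex 6.55 9.76 15.00
    endloop
  endfacet
  facet normal -0.5886 0.8085 0.0000
    outer loop
      vertex 3.45 9.76 0.00
      vertex 0.95 7.94 0.00
      vertex 0.95 7.94 15.00
    endloop
  endfacet
  facet normal -0.5886 0.8085 0.0000
    outer loop
      vertex 3.45 9.76 0.00
      vertex 0.95 7.94 15.00
      vertex 3.45 9.76 15.00
    endloop
  endfacet
  facet normal -0.9516 0.3075 0.0000
    outer loop
      vertex 0.95 7.94 0.00
      vertex 0.00 5.00 0.00
      vertex 0.00 5.00 15.00
    endloop
  endfacet
  facet normal -0.9516 0.3075 0.0000
    outer loop
      vertex 0.95 7.94 0.00
      vertex 0.00 5.00 15.00
      vertex 0.95 7.94 15.00
    endloop
  endfacet
  facet normal -0.9516 -0.3075 0.0000
    outer loop
      vertex 0.00 5.00 0.00
      vertex 0.95 2.06 0.00
      vertex 0.95 2.06 15.00
    endloop
  endfacet
  facet normal -0.9516 -0.3075 0.0000
    outer loop
      vertex 0.00 5.00 0.00
      vertex 0.95 2.06 15.00
      vertex 0.00 5.00 15.00
    endloop
  endfacet
  facet normal -0.5886 -0.8085 0.0000
    outer loop
      vertex 0.95 2.06 0.00
      vertex 3.45 0.24 0.00
      vertex 3.45 0.24 15.00
    endloop
  endfacet
  facet normal -0.5886 -0.8085 0.0000
    outer loop
      vertex 0.95 2.06 0.00
      vertex 3.45 0.24 15.00
      vertex 0.95 2.06 15.00
    endloop
  endfacet
  facet normal 0.0000 -1.0000 0.0000
    outer loop
      vertex 3.45 0.24 0.00
      vertex 6.55 0.24 0.00
      vertex 6.55 0.24 15.00
    endloop
  endfacet
  facet normal 0.0000 -1.0000 0.0000
    outer loop
      vertex 3.45 0.24 0.00
      vertex 6.55 0.24 15.00
      vertex 3.45 0.24 15.00
    endloop
  endfacet
  facet normal 0.5886 -0.8085 0.0000
    outer loop
      vertex 6.55 0.24 0.00
      vertex 9.05 2.06 0.00
      vertex 9.05 2.06 15.00
    endloop
  endfacet
  facet normal 0.5886 -0.8085 0.0000
    outer loop
      vertex 6.55 0.24 0.00
      vertex 9.05 2.06 15.00
      vertex 6.55 0.24 15.00
    endloop
  endfacet
  facet normal 0.9516 -0.3075 0.0000
    outer loop
      vertex 9.05 2.06 0.00
      vertex 10.00 5.00 0.00
      vertex 10.00 5.00 15.00
    endloop
  endfacet
  facet normal 0.9516 -0.3075 0.0000
    outer loop
      vertex 9.05 2.06 0.00
      vertex 10.00 5.00 15.00
      vertex 9.05 2.06 15.00
    endloop
  endfacet
endsolid part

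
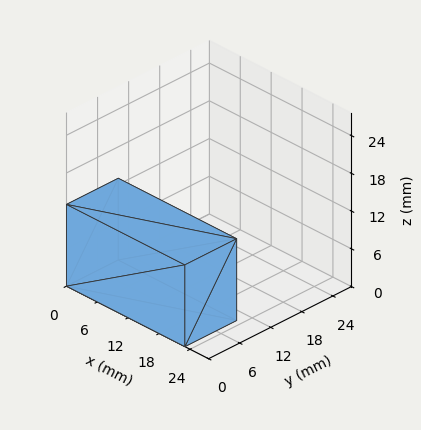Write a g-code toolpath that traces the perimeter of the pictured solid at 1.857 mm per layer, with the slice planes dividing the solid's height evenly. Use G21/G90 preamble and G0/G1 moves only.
Reading the render: the shape is a rectangular box, roughly 23 × 10 mm footprint and 13 mm tall (dimensions read to the nearest mm from the axis ticks). For the g-code, the solid's height is divided into equal slices at the stated Δz and each level perimeter traced with G1 moves after a G0 lift.

; perimeter-only toolpath
G21 ; units = mm
G90 ; absolute positioning
G28 ; home
; layer 1
G0 Z1.857
G0 X0.000 Y0.000
G1 X23.000 Y0.000
G1 X23.000 Y10.000
G1 X0.000 Y10.000
G1 X0.000 Y0.000
; layer 2
G0 Z3.714
G0 X0.000 Y0.000
G1 X23.000 Y0.000
G1 X23.000 Y10.000
G1 X0.000 Y10.000
G1 X0.000 Y0.000
; layer 3
G0 Z5.571
G0 X0.000 Y0.000
G1 X23.000 Y0.000
G1 X23.000 Y10.000
G1 X0.000 Y10.000
G1 X0.000 Y0.000
; layer 4
G0 Z7.429
G0 X0.000 Y0.000
G1 X23.000 Y0.000
G1 X23.000 Y10.000
G1 X0.000 Y10.000
G1 X0.000 Y0.000
; layer 5
G0 Z9.286
G0 X0.000 Y0.000
G1 X23.000 Y0.000
G1 X23.000 Y10.000
G1 X0.000 Y10.000
G1 X0.000 Y0.000
; layer 6
G0 Z11.143
G0 X0.000 Y0.000
G1 X23.000 Y0.000
G1 X23.000 Y10.000
G1 X0.000 Y10.000
G1 X0.000 Y0.000
; layer 7
G0 Z13.000
G0 X0.000 Y0.000
G1 X23.000 Y0.000
G1 X23.000 Y10.000
G1 X0.000 Y10.000
G1 X0.000 Y0.000
M2 ; end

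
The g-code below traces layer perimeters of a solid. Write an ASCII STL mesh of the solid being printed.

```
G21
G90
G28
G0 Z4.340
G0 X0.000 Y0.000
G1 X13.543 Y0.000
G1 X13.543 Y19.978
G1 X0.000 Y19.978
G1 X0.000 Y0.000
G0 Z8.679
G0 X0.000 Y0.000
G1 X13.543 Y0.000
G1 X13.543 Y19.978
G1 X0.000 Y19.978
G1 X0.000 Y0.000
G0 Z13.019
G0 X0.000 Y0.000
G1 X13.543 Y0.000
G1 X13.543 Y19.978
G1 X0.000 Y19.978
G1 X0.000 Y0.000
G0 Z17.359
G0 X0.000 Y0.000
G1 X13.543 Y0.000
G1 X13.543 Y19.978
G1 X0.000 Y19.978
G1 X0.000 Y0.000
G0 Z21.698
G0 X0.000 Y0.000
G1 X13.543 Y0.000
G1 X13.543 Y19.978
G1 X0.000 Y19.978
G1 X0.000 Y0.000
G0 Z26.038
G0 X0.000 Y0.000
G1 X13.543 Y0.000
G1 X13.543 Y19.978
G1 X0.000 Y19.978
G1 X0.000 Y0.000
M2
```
solid part
  facet normal 0.0000 0.0000 -1.0000
    outer loop
      vertex 13.543 19.978 0.000
      vertex 13.543 0.000 0.000
      vertex 0.000 0.000 0.000
    endloop
  endfacet
  facet normal 0.0000 0.0000 -1.0000
    outer loop
      vertex 0.000 19.978 0.000
      vertex 13.543 19.978 0.000
      vertex 0.000 0.000 0.000
    endloop
  endfacet
  facet normal 0.0000 0.0000 1.0000
    outer loop
      vertex 0.000 0.000 26.038
      vertex 13.543 0.000 26.038
      vertex 13.543 19.978 26.038
    endloop
  endfacet
  facet normal 0.0000 0.0000 1.0000
    outer loop
      vertex 0.000 0.000 26.038
      vertex 13.543 19.978 26.038
      vertex 0.000 19.978 26.038
    endloop
  endfacet
  facet normal 0.0000 -1.0000 0.0000
    outer loop
      vertex 0.000 0.000 0.000
      vertex 13.543 0.000 0.000
      vertex 13.543 0.000 26.038
    endloop
  endfacet
  facet normal 0.0000 -1.0000 0.0000
    outer loop
      vertex 0.000 0.000 0.000
      vertex 13.543 0.000 26.038
      vertex 0.000 0.000 26.038
    endloop
  endfacet
  facet normal 0.0000 1.0000 0.0000
    outer loop
      vertex 13.543 19.978 26.038
      vertex 13.543 19.978 0.000
      vertex 0.000 19.978 0.000
    endloop
  endfacet
  facet normal 0.0000 1.0000 0.0000
    outer loop
      vertex 0.000 19.978 26.038
      vertex 13.543 19.978 26.038
      vertex 0.000 19.978 0.000
    endloop
  endfacet
  facet normal -1.0000 0.0000 0.0000
    outer loop
      vertex 0.000 19.978 26.038
      vertex 0.000 19.978 0.000
      vertex 0.000 0.000 0.000
    endloop
  endfacet
  facet normal -1.0000 0.0000 0.0000
    outer loop
      vertex 0.000 0.000 26.038
      vertex 0.000 19.978 26.038
      vertex 0.000 0.000 0.000
    endloop
  endfacet
  facet normal 1.0000 0.0000 0.0000
    outer loop
      vertex 13.543 0.000 0.000
      vertex 13.543 19.978 0.000
      vertex 13.543 19.978 26.038
    endloop
  endfacet
  facet normal 1.0000 0.0000 0.0000
    outer loop
      vertex 13.543 0.000 0.000
      vertex 13.543 19.978 26.038
      vertex 13.543 0.000 26.038
    endloop
  endfacet
endsolid part

The G0 Z moves step by Δz≈4.340 mm. Every layer's G1 loop is the same polygon, so the solid is a straight extrusion of it from z=0 to z≈26. Closing with flat bottom and top caps and triangulating gives 12 facets — a rectangular box, roughly 13.5 × 20 mm footprint and 26 mm tall.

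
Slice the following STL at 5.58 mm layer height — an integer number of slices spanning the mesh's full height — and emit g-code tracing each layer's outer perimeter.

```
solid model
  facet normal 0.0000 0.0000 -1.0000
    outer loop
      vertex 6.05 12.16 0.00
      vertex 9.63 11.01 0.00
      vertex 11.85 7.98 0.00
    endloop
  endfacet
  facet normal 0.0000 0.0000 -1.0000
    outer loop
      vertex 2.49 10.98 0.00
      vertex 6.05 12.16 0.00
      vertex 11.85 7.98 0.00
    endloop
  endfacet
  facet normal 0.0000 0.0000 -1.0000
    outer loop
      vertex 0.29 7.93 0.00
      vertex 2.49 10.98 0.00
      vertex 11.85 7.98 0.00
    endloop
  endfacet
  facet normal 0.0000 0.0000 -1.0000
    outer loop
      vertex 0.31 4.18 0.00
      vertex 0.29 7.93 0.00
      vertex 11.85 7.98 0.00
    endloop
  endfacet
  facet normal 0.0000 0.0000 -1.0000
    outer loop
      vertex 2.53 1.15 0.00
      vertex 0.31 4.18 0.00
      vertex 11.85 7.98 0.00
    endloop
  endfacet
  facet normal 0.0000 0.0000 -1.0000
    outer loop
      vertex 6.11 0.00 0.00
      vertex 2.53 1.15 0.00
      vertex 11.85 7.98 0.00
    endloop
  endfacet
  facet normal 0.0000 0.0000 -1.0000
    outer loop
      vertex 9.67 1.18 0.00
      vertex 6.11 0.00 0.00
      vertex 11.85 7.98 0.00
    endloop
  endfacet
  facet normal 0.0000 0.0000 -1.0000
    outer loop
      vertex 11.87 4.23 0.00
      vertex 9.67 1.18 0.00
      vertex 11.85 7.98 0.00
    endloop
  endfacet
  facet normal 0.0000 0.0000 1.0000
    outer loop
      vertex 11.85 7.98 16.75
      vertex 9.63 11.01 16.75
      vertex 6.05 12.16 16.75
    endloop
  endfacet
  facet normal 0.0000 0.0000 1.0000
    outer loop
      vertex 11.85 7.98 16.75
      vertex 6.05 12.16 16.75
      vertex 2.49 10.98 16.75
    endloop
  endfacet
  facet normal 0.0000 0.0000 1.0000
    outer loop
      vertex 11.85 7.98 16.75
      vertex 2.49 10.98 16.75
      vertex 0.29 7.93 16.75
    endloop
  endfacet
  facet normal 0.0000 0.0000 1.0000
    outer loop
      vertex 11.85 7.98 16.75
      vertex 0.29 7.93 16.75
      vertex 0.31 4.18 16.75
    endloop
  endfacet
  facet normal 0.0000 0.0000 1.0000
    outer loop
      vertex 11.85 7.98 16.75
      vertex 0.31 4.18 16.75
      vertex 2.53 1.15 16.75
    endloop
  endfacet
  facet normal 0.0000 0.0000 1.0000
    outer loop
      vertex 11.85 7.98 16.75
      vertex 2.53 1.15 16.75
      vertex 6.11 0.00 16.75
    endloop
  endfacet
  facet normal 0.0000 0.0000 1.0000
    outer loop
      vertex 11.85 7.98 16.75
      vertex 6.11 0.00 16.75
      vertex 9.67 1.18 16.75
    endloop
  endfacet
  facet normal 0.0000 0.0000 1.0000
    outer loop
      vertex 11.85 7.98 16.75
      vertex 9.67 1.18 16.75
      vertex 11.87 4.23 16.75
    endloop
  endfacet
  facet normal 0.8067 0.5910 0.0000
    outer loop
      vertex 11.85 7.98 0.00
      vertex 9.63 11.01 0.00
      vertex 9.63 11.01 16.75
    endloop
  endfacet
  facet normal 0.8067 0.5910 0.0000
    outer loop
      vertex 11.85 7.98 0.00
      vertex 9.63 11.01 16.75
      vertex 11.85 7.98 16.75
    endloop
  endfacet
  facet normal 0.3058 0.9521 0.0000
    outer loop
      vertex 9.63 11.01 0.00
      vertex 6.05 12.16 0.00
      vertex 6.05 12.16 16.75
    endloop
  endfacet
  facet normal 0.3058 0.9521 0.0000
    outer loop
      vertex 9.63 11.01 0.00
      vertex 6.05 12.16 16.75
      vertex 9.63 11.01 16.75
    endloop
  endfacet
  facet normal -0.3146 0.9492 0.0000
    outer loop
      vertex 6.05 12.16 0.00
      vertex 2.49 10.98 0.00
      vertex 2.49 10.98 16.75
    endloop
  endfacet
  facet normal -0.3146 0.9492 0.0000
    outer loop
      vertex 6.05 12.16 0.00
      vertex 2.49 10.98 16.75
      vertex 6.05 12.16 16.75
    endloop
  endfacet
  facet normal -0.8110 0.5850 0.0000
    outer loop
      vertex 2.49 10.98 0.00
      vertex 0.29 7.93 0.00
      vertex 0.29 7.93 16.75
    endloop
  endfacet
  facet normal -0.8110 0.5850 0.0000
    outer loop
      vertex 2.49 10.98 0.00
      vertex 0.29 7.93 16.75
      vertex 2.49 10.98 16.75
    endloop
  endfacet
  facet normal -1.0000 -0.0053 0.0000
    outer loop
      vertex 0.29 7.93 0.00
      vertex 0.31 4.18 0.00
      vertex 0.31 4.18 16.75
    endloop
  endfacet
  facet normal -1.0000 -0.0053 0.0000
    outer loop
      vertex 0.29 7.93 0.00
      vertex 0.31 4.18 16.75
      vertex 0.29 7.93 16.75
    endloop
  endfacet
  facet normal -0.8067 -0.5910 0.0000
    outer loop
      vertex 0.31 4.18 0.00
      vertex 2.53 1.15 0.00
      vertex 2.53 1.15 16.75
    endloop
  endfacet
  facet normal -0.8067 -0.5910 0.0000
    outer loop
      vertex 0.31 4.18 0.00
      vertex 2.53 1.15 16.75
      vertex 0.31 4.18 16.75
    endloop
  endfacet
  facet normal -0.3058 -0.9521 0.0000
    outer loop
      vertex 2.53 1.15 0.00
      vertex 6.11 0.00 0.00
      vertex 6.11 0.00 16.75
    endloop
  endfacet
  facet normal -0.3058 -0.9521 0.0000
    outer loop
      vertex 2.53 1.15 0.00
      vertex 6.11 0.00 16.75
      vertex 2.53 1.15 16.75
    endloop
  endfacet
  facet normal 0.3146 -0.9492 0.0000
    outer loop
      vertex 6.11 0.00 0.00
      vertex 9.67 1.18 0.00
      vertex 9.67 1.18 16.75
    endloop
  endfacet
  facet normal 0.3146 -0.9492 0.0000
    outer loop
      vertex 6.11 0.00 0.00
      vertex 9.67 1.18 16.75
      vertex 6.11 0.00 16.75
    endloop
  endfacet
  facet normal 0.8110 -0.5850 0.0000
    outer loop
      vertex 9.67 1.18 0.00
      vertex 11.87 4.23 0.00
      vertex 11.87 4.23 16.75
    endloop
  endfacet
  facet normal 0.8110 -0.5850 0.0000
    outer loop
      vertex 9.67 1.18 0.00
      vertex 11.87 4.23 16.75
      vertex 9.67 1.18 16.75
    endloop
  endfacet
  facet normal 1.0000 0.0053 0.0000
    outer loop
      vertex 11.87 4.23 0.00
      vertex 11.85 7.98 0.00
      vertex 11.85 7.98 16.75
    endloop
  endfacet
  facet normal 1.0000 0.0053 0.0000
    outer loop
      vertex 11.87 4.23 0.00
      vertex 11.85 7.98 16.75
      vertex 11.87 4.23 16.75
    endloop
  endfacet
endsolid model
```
; perimeter-only toolpath
G21 ; units = mm
G90 ; absolute positioning
G28 ; home
; layer 1
G0 Z5.58
G0 X11.85 Y7.98
G1 X9.63 Y11.01
G1 X6.05 Y12.16
G1 X2.49 Y10.98
G1 X0.29 Y7.93
G1 X0.31 Y4.18
G1 X2.53 Y1.15
G1 X6.11 Y0.00
G1 X9.67 Y1.18
G1 X11.87 Y4.23
G1 X11.85 Y7.98
; layer 2
G0 Z11.17
G0 X11.85 Y7.98
G1 X9.63 Y11.01
G1 X6.05 Y12.16
G1 X2.49 Y10.98
G1 X0.29 Y7.93
G1 X0.31 Y4.18
G1 X2.53 Y1.15
G1 X6.11 Y0.00
G1 X9.67 Y1.18
G1 X11.87 Y4.23
G1 X11.85 Y7.98
; layer 3
G0 Z16.75
G0 X11.85 Y7.98
G1 X9.63 Y11.01
G1 X6.05 Y12.16
G1 X2.49 Y10.98
G1 X0.29 Y7.93
G1 X0.31 Y4.18
G1 X2.53 Y1.15
G1 X6.11 Y0.00
G1 X9.67 Y1.18
G1 X11.87 Y4.23
G1 X11.85 Y7.98
M2 ; end

The solid is a regular 10-sided prism (a cylinder approximated with 10 flat sides), circumscribed radius ≈ 6.08 mm, height ≈ 16.8 mm. Slicing at Δz = 5.58 mm — 3 equal slices spanning the solid's height, so layer i sits at z = i·h/3 — gives 3 non-empty perimeters. Each is a 10-segment closed polygon; G0 lifts to the layer z and rapids to the start vertex, then G1 traces the edges.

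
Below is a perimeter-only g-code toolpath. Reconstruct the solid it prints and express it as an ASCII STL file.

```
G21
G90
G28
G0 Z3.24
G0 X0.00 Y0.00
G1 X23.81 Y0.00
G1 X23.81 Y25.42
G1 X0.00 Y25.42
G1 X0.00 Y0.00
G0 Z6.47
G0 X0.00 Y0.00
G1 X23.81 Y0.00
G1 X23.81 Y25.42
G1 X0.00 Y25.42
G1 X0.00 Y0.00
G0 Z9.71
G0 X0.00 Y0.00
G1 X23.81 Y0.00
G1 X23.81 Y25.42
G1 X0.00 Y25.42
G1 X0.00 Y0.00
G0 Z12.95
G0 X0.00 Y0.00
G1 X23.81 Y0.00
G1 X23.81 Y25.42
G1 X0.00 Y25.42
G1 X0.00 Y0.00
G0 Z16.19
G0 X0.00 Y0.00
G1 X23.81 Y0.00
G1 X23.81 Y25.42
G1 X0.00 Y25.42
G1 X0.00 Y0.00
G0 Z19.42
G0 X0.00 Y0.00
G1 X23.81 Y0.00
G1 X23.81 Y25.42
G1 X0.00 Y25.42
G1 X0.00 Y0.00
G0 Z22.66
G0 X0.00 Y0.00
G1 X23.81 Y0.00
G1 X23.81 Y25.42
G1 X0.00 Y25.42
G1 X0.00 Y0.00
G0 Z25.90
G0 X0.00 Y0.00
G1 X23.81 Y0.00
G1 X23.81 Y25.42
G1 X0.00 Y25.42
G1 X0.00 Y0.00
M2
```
solid part
  facet normal 0.0000 0.0000 -1.0000
    outer loop
      vertex 23.81 25.42 0.00
      vertex 23.81 0.00 0.00
      vertex 0.00 0.00 0.00
    endloop
  endfacet
  facet normal 0.0000 0.0000 -1.0000
    outer loop
      vertex 0.00 25.42 0.00
      vertex 23.81 25.42 0.00
      vertex 0.00 0.00 0.00
    endloop
  endfacet
  facet normal 0.0000 0.0000 1.0000
    outer loop
      vertex 0.00 0.00 25.90
      vertex 23.81 0.00 25.90
      vertex 23.81 25.42 25.90
    endloop
  endfacet
  facet normal 0.0000 0.0000 1.0000
    outer loop
      vertex 0.00 0.00 25.90
      vertex 23.81 25.42 25.90
      vertex 0.00 25.42 25.90
    endloop
  endfacet
  facet normal 0.0000 -1.0000 0.0000
    outer loop
      vertex 0.00 0.00 0.00
      vertex 23.81 0.00 0.00
      vertex 23.81 0.00 25.90
    endloop
  endfacet
  facet normal 0.0000 -1.0000 0.0000
    outer loop
      vertex 0.00 0.00 0.00
      vertex 23.81 0.00 25.90
      vertex 0.00 0.00 25.90
    endloop
  endfacet
  facet normal 0.0000 1.0000 0.0000
    outer loop
      vertex 23.81 25.42 25.90
      vertex 23.81 25.42 0.00
      vertex 0.00 25.42 0.00
    endloop
  endfacet
  facet normal 0.0000 1.0000 0.0000
    outer loop
      vertex 0.00 25.42 25.90
      vertex 23.81 25.42 25.90
      vertex 0.00 25.42 0.00
    endloop
  endfacet
  facet normal -1.0000 0.0000 0.0000
    outer loop
      vertex 0.00 25.42 25.90
      vertex 0.00 25.42 0.00
      vertex 0.00 0.00 0.00
    endloop
  endfacet
  facet normal -1.0000 0.0000 0.0000
    outer loop
      vertex 0.00 0.00 25.90
      vertex 0.00 25.42 25.90
      vertex 0.00 0.00 0.00
    endloop
  endfacet
  facet normal 1.0000 0.0000 0.0000
    outer loop
      vertex 23.81 0.00 0.00
      vertex 23.81 25.42 0.00
      vertex 23.81 25.42 25.90
    endloop
  endfacet
  facet normal 1.0000 0.0000 0.0000
    outer loop
      vertex 23.81 0.00 0.00
      vertex 23.81 25.42 25.90
      vertex 23.81 0.00 25.90
    endloop
  endfacet
endsolid part

The G0 Z moves step by Δz≈3.24 mm. Every layer's G1 loop is the same polygon, so the solid is a straight extrusion of it from z=0 to z≈25.9. Closing with flat bottom and top caps and triangulating gives 12 facets — a rectangular box, roughly 23.8 × 25.4 mm footprint and 25.9 mm tall.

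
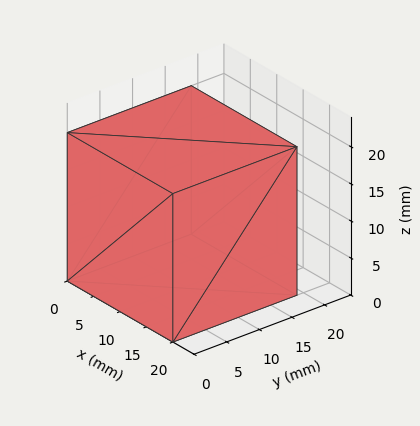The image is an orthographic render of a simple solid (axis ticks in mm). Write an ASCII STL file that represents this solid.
Reading the render: the shape is a rectangular box, roughly 20 × 19 mm footprint and 20 mm tall (dimensions read to the nearest mm from the axis ticks). For the STL, each face is triangulated and given an outward normal.

solid part
  facet normal 0.0000 0.0000 -1.0000
    outer loop
      vertex 20.00 19.00 0.00
      vertex 20.00 0.00 0.00
      vertex 0.00 0.00 0.00
    endloop
  endfacet
  facet normal 0.0000 0.0000 -1.0000
    outer loop
      vertex 0.00 19.00 0.00
      vertex 20.00 19.00 0.00
      vertex 0.00 0.00 0.00
    endloop
  endfacet
  facet normal 0.0000 0.0000 1.0000
    outer loop
      vertex 0.00 0.00 20.00
      vertex 20.00 0.00 20.00
      vertex 20.00 19.00 20.00
    endloop
  endfacet
  facet normal 0.0000 0.0000 1.0000
    outer loop
      vertex 0.00 0.00 20.00
      vertex 20.00 19.00 20.00
      vertex 0.00 19.00 20.00
    endloop
  endfacet
  facet normal 0.0000 -1.0000 0.0000
    outer loop
      vertex 0.00 0.00 0.00
      vertex 20.00 0.00 0.00
      vertex 20.00 0.00 20.00
    endloop
  endfacet
  facet normal 0.0000 -1.0000 0.0000
    outer loop
      vertex 0.00 0.00 0.00
      vertex 20.00 0.00 20.00
      vertex 0.00 0.00 20.00
    endloop
  endfacet
  facet normal 0.0000 1.0000 0.0000
    outer loop
      vertex 20.00 19.00 20.00
      vertex 20.00 19.00 0.00
      vertex 0.00 19.00 0.00
    endloop
  endfacet
  facet normal 0.0000 1.0000 0.0000
    outer loop
      vertex 0.00 19.00 20.00
      vertex 20.00 19.00 20.00
      vertex 0.00 19.00 0.00
    endloop
  endfacet
  facet normal -1.0000 0.0000 0.0000
    outer loop
      vertex 0.00 19.00 20.00
      vertex 0.00 19.00 0.00
      vertex 0.00 0.00 0.00
    endloop
  endfacet
  facet normal -1.0000 0.0000 0.0000
    outer loop
      vertex 0.00 0.00 20.00
      vertex 0.00 19.00 20.00
      vertex 0.00 0.00 0.00
    endloop
  endfacet
  facet normal 1.0000 0.0000 0.0000
    outer loop
      vertex 20.00 0.00 0.00
      vertex 20.00 19.00 0.00
      vertex 20.00 19.00 20.00
    endloop
  endfacet
  facet normal 1.0000 0.0000 0.0000
    outer loop
      vertex 20.00 0.00 0.00
      vertex 20.00 19.00 20.00
      vertex 20.00 0.00 20.00
    endloop
  endfacet
endsolid part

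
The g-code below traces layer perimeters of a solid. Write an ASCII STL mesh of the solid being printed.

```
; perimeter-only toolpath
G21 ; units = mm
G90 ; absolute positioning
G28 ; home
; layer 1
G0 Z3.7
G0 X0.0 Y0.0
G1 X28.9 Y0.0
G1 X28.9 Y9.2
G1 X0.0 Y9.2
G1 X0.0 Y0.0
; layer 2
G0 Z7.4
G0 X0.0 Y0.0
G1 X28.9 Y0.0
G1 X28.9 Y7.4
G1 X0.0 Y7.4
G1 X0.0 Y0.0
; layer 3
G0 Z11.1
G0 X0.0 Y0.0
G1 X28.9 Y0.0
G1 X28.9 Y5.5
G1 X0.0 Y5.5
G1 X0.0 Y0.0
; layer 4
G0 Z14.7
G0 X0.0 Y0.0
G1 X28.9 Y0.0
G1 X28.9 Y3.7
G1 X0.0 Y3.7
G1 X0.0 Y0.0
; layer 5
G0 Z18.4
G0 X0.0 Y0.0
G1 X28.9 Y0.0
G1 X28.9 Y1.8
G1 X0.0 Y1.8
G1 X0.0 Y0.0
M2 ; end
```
solid part
  facet normal 0.0000 0.0000 -1.0000
    outer loop
      vertex 28.9 11.1 0.0
      vertex 28.9 0.0 0.0
      vertex 0.0 0.0 0.0
    endloop
  endfacet
  facet normal 0.0000 0.0000 -1.0000
    outer loop
      vertex 0.0 11.1 0.0
      vertex 28.9 11.1 0.0
      vertex 0.0 0.0 0.0
    endloop
  endfacet
  facet normal 0.0000 -1.0000 0.0000
    outer loop
      vertex 0.0 0.0 0.0
      vertex 28.9 0.0 0.0
      vertex 28.9 0.0 22.1
    endloop
  endfacet
  facet normal 0.0000 -1.0000 0.0000
    outer loop
      vertex 0.0 0.0 0.0
      vertex 28.9 0.0 22.1
      vertex 0.0 0.0 22.1
    endloop
  endfacet
  facet normal 0.0000 0.8936 0.4488
    outer loop
      vertex 0.0 0.0 22.1
      vertex 28.9 0.0 22.1
      vertex 28.9 11.1 0.0
    endloop
  endfacet
  facet normal 0.0000 0.8936 0.4488
    outer loop
      vertex 0.0 0.0 22.1
      vertex 28.9 11.1 0.0
      vertex 0.0 11.1 0.0
    endloop
  endfacet
  facet normal -1.0000 0.0000 0.0000
    outer loop
      vertex 0.0 0.0 22.1
      vertex 0.0 11.1 0.0
      vertex 0.0 0.0 0.0
    endloop
  endfacet
  facet normal 1.0000 0.0000 0.0000
    outer loop
      vertex 28.9 0.0 0.0
      vertex 28.9 11.1 0.0
      vertex 28.9 0.0 22.1
    endloop
  endfacet
endsolid part

The G0 Z moves step by Δz≈3.7 mm. The G1 loops shrink linearly with z, so the solid tapers from its base footprint up to z≈22.1. Closing with a flat bottom cap and the tapered top and triangulating gives 8 facets — a wedge (ramp): 28.9 × 11.1 mm base, rising to 22.1 mm along the y=0 edge and sloping linearly to z=0 at y=11.1.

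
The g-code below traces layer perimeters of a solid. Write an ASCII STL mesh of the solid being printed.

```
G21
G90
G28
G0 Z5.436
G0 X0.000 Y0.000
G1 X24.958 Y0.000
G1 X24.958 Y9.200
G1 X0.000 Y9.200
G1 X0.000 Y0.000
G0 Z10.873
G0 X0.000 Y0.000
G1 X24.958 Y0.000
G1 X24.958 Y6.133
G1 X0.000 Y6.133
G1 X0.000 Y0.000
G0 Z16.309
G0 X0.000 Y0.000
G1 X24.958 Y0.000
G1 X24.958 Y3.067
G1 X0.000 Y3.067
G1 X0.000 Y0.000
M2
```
solid part
  facet normal 0.0000 0.0000 -1.0000
    outer loop
      vertex 24.958 12.267 0.000
      vertex 24.958 0.000 0.000
      vertex 0.000 0.000 0.000
    endloop
  endfacet
  facet normal 0.0000 0.0000 -1.0000
    outer loop
      vertex 0.000 12.267 0.000
      vertex 24.958 12.267 0.000
      vertex 0.000 0.000 0.000
    endloop
  endfacet
  facet normal 0.0000 -1.0000 0.0000
    outer loop
      vertex 0.000 0.000 0.000
      vertex 24.958 0.000 0.000
      vertex 24.958 0.000 21.746
    endloop
  endfacet
  facet normal 0.0000 -1.0000 0.0000
    outer loop
      vertex 0.000 0.000 0.000
      vertex 24.958 0.000 21.746
      vertex 0.000 0.000 21.746
    endloop
  endfacet
  facet normal 0.0000 0.8710 0.4913
    outer loop
      vertex 0.000 0.000 21.746
      vertex 24.958 0.000 21.746
      vertex 24.958 12.267 0.000
    endloop
  endfacet
  facet normal 0.0000 0.8710 0.4913
    outer loop
      vertex 0.000 0.000 21.746
      vertex 24.958 12.267 0.000
      vertex 0.000 12.267 0.000
    endloop
  endfacet
  facet normal -1.0000 0.0000 0.0000
    outer loop
      vertex 0.000 0.000 21.746
      vertex 0.000 12.267 0.000
      vertex 0.000 0.000 0.000
    endloop
  endfacet
  facet normal 1.0000 0.0000 0.0000
    outer loop
      vertex 24.958 0.000 0.000
      vertex 24.958 12.267 0.000
      vertex 24.958 0.000 21.746
    endloop
  endfacet
endsolid part

The G0 Z moves step by Δz≈5.436 mm. The G1 loops shrink linearly with z, so the solid tapers from its base footprint up to z≈21.7. Closing with a flat bottom cap and the tapered top and triangulating gives 8 facets — a wedge (ramp): 25 × 12.3 mm base, rising to 21.7 mm along the y=0 edge and sloping linearly to z=0 at y=12.3.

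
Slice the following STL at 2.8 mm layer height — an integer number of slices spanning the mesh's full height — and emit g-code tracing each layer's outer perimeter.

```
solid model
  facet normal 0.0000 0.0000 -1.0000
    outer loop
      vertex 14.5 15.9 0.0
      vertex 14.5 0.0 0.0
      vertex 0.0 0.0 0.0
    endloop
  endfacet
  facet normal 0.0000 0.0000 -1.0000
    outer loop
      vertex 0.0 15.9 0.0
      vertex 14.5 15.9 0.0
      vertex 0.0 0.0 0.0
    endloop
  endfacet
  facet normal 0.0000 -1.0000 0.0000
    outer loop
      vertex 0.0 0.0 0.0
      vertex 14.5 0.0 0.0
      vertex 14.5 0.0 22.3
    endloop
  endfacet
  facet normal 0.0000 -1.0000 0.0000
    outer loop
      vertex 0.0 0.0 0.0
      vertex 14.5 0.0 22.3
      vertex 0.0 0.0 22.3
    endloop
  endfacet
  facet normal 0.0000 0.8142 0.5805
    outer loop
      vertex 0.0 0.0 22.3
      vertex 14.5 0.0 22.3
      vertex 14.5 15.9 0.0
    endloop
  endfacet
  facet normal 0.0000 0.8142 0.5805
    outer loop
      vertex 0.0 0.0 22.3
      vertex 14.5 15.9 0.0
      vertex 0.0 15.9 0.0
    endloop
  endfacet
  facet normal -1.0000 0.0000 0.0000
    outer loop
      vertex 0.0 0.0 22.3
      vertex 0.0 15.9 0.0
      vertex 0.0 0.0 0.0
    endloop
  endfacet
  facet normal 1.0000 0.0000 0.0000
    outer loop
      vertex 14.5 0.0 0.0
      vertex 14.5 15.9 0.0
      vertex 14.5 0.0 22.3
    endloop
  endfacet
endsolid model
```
; perimeter-only toolpath
G21 ; units = mm
G90 ; absolute positioning
G28 ; home
; layer 1
G0 Z2.8
G0 X0.0 Y0.0
G1 X14.5 Y0.0
G1 X14.5 Y13.9
G1 X0.0 Y13.9
G1 X0.0 Y0.0
; layer 2
G0 Z5.6
G0 X0.0 Y0.0
G1 X14.5 Y0.0
G1 X14.5 Y11.9
G1 X0.0 Y11.9
G1 X0.0 Y0.0
; layer 3
G0 Z8.4
G0 X0.0 Y0.0
G1 X14.5 Y0.0
G1 X14.5 Y9.9
G1 X0.0 Y9.9
G1 X0.0 Y0.0
; layer 4
G0 Z11.2
G0 X0.0 Y0.0
G1 X14.5 Y0.0
G1 X14.5 Y8.0
G1 X0.0 Y8.0
G1 X0.0 Y0.0
; layer 5
G0 Z13.9
G0 X0.0 Y0.0
G1 X14.5 Y0.0
G1 X14.5 Y6.0
G1 X0.0 Y6.0
G1 X0.0 Y0.0
; layer 6
G0 Z16.7
G0 X0.0 Y0.0
G1 X14.5 Y0.0
G1 X14.5 Y4.0
G1 X0.0 Y4.0
G1 X0.0 Y0.0
; layer 7
G0 Z19.5
G0 X0.0 Y0.0
G1 X14.5 Y0.0
G1 X14.5 Y2.0
G1 X0.0 Y2.0
G1 X0.0 Y0.0
M2 ; end

The solid is a wedge (ramp): 14.5 × 15.9 mm base, rising to 22.3 mm along the y=0 edge and sloping linearly to z=0 at y=15.9. Slicing at Δz = 2.8 mm — 8 equal slices spanning the solid's height, so layer i sits at z = i·h/8 — gives 7 non-empty perimeters. Each is a 4-segment closed polygon; G0 lifts to the layer z and rapids to the start vertex, then G1 traces the edges. The cross-section shrinks linearly with z (the slice at the apex is degenerate and omitted).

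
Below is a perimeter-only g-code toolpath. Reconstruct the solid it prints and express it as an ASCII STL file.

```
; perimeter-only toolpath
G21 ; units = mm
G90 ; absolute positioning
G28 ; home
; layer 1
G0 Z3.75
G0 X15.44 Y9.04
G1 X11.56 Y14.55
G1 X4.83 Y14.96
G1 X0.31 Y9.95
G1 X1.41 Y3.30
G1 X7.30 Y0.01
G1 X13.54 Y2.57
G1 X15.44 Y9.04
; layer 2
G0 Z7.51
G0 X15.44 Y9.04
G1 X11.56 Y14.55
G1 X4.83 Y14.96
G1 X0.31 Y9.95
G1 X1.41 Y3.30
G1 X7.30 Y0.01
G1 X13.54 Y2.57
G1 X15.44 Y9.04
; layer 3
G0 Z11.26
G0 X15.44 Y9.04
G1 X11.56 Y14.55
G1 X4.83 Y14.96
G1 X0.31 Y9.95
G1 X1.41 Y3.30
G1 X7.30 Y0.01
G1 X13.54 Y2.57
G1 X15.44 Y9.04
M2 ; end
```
solid part
  facet normal 0.0000 0.0000 -1.0000
    outer loop
      vertex 4.83 14.96 0.00
      vertex 11.56 14.55 0.00
      vertex 15.44 9.04 0.00
    endloop
  endfacet
  facet normal 0.0000 0.0000 -1.0000
    outer loop
      vertex 0.31 9.95 0.00
      vertex 4.83 14.96 0.00
      vertex 15.44 9.04 0.00
    endloop
  endfacet
  facet normal 0.0000 0.0000 -1.0000
    outer loop
      vertex 1.41 3.30 0.00
      vertex 0.31 9.95 0.00
      vertex 15.44 9.04 0.00
    endloop
  endfacet
  facet normal 0.0000 0.0000 -1.0000
    outer loop
      vertex 7.30 0.01 0.00
      vertex 1.41 3.30 0.00
      vertex 15.44 9.04 0.00
    endloop
  endfacet
  facet normal 0.0000 0.0000 -1.0000
    outer loop
      vertex 13.54 2.57 0.00
      vertex 7.30 0.01 0.00
      vertex 15.44 9.04 0.00
    endloop
  endfacet
  facet normal 0.0000 0.0000 1.0000
    outer loop
      vertex 15.44 9.04 11.26
      vertex 11.56 14.55 11.26
      vertex 4.83 14.96 11.26
    endloop
  endfacet
  facet normal 0.0000 0.0000 1.0000
    outer loop
      vertex 15.44 9.04 11.26
      vertex 4.83 14.96 11.26
      vertex 0.31 9.95 11.26
    endloop
  endfacet
  facet normal 0.0000 0.0000 1.0000
    outer loop
      vertex 15.44 9.04 11.26
      vertex 0.31 9.95 11.26
      vertex 1.41 3.30 11.26
    endloop
  endfacet
  facet normal 0.0000 0.0000 1.0000
    outer loop
      vertex 15.44 9.04 11.26
      vertex 1.41 3.30 11.26
      vertex 7.30 0.01 11.26
    endloop
  endfacet
  facet normal 0.0000 0.0000 1.0000
    outer loop
      vertex 15.44 9.04 11.26
      vertex 7.30 0.01 11.26
      vertex 13.54 2.57 11.26
    endloop
  endfacet
  facet normal 0.8176 0.5758 0.0000
    outer loop
      vertex 15.44 9.04 0.00
      vertex 11.56 14.55 0.00
      vertex 11.56 14.55 11.26
    endloop
  endfacet
  facet normal 0.8176 0.5758 0.0000
    outer loop
      vertex 15.44 9.04 0.00
      vertex 11.56 14.55 11.26
      vertex 15.44 9.04 11.26
    endloop
  endfacet
  facet normal 0.0608 0.9981 0.0000
    outer loop
      vertex 11.56 14.55 0.00
      vertex 4.83 14.96 0.00
      vertex 4.83 14.96 11.26
    endloop
  endfacet
  facet normal 0.0608 0.9981 0.0000
    outer loop
      vertex 11.56 14.55 0.00
      vertex 4.83 14.96 11.26
      vertex 11.56 14.55 11.26
    endloop
  endfacet
  facet normal -0.7425 0.6699 0.0000
    outer loop
      vertex 4.83 14.96 0.00
      vertex 0.31 9.95 0.00
      vertex 0.31 9.95 11.26
    endloop
  endfacet
  facet normal -0.7425 0.6699 0.0000
    outer loop
      vertex 4.83 14.96 0.00
      vertex 0.31 9.95 11.26
      vertex 4.83 14.96 11.26
    endloop
  endfacet
  facet normal -0.9866 -0.1632 0.0000
    outer loop
      vertex 0.31 9.95 0.00
      vertex 1.41 3.30 0.00
      vertex 1.41 3.30 11.26
    endloop
  endfacet
  facet normal -0.9866 -0.1632 0.0000
    outer loop
      vertex 0.31 9.95 0.00
      vertex 1.41 3.30 11.26
      vertex 0.31 9.95 11.26
    endloop
  endfacet
  facet normal -0.4877 -0.8730 0.0000
    outer loop
      vertex 1.41 3.30 0.00
      vertex 7.30 0.01 0.00
      vertex 7.30 0.01 11.26
    endloop
  endfacet
  facet normal -0.4877 -0.8730 0.0000
    outer loop
      vertex 1.41 3.30 0.00
      vertex 7.30 0.01 11.26
      vertex 1.41 3.30 11.26
    endloop
  endfacet
  facet normal 0.3796 -0.9252 0.0000
    outer loop
      vertex 7.30 0.01 0.00
      vertex 13.54 2.57 0.00
      vertex 13.54 2.57 11.26
    endloop
  endfacet
  facet normal 0.3796 -0.9252 0.0000
    outer loop
      vertex 7.30 0.01 0.00
      vertex 13.54 2.57 11.26
      vertex 7.30 0.01 11.26
    endloop
  endfacet
  facet normal 0.9595 -0.2818 0.0000
    outer loop
      vertex 13.54 2.57 0.00
      vertex 15.44 9.04 0.00
      vertex 15.44 9.04 11.26
    endloop
  endfacet
  facet normal 0.9595 -0.2818 0.0000
    outer loop
      vertex 13.54 2.57 0.00
      vertex 15.44 9.04 11.26
      vertex 13.54 2.57 11.26
    endloop
  endfacet
endsolid part

The G0 Z moves step by Δz≈3.75 mm. Every layer's G1 loop is the same polygon, so the solid is a straight extrusion of it from z=0 to z≈11.3. Closing with flat bottom and top caps and triangulating gives 24 facets — a regular 7-sided prism (a cylinder approximated with 7 flat sides), circumscribed radius ≈ 7.77 mm, height ≈ 11.3 mm.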